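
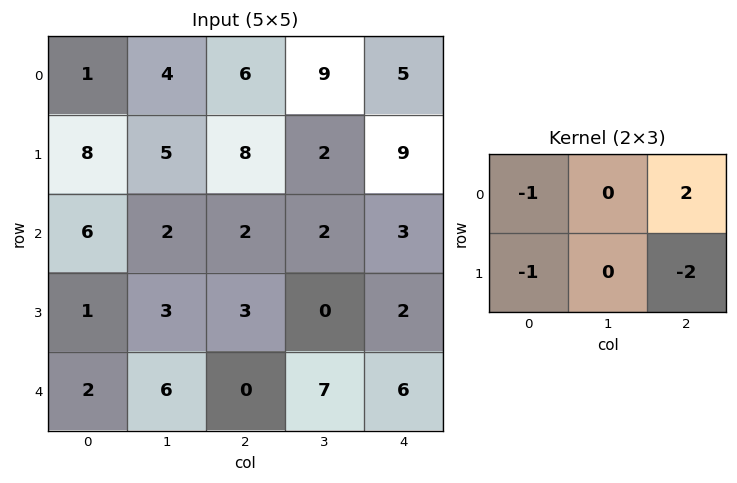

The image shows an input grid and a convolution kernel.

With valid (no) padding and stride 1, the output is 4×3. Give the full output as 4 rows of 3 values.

Output[0,0]: The receptive field on the input at this output position is [1 4 6 / 8 5 8]. Elementwise product with the kernel and sum: 1·-1 + 6·2 + 8·-1 + 8·-2.

-13 5 -22
-2 -7 2
-9 -1 -3
3 -23 -11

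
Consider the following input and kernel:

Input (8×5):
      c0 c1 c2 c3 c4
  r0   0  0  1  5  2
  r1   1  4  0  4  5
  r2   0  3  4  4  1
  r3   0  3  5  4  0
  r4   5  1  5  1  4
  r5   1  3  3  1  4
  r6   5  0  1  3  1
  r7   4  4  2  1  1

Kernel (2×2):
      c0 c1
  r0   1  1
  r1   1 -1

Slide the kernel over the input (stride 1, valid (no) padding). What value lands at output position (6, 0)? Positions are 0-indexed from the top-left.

The receptive field on the input at this output position is [5 0 / 4 4]. Elementwise product with the kernel and sum: 5·1 + 0·1 + 4·1 + 4·-1.

5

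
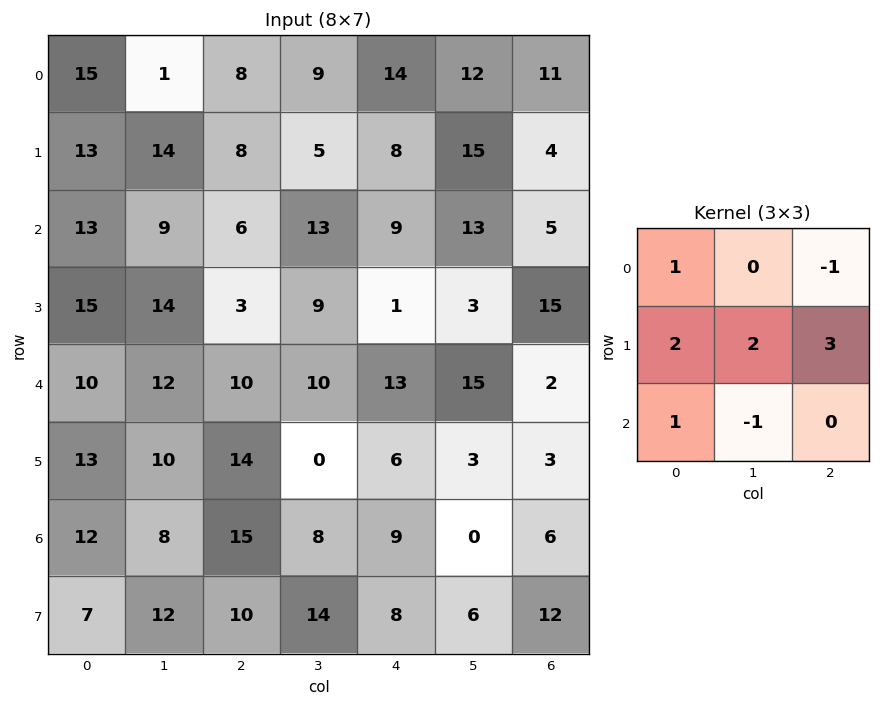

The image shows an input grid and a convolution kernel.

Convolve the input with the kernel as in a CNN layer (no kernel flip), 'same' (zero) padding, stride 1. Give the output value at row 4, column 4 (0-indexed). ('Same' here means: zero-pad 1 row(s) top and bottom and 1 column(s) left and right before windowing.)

The receptive field on the zero-padded input at this output position is [9 1 3 / 10 13 15 / 0 6 3]. Elementwise product with the kernel and sum: 9·1 + 3·-1 + 10·2 + 13·2 + 15·3 + 0·1 + 6·-1.

91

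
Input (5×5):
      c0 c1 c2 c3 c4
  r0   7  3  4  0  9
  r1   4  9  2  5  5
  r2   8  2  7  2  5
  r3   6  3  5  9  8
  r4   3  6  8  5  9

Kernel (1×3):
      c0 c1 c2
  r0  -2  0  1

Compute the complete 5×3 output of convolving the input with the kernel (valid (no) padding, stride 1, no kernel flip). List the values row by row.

Output[0,0]: The receptive field on the input at this output position is [7 3 4]. Elementwise product with the kernel and sum: 7·-2 + 4·1.
Output[0,1]: The receptive field on the input at this output position is [3 4 0]. Elementwise product with the kernel and sum: 3·-2 + 0·1.

-10 -6 1
-6 -13 1
-9 -2 -9
-7 3 -2
2 -7 -7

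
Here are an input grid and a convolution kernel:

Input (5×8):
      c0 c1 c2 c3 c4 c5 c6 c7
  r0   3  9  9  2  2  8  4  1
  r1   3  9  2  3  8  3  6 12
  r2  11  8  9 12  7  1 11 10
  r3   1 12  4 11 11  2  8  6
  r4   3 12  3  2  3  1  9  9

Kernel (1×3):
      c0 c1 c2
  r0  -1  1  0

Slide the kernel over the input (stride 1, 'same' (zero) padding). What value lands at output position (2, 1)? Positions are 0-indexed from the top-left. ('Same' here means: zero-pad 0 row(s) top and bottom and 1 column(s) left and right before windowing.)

The receptive field on the zero-padded input at this output position is [11 8 9]. Elementwise product with the kernel and sum: 11·-1 + 8·1.

-3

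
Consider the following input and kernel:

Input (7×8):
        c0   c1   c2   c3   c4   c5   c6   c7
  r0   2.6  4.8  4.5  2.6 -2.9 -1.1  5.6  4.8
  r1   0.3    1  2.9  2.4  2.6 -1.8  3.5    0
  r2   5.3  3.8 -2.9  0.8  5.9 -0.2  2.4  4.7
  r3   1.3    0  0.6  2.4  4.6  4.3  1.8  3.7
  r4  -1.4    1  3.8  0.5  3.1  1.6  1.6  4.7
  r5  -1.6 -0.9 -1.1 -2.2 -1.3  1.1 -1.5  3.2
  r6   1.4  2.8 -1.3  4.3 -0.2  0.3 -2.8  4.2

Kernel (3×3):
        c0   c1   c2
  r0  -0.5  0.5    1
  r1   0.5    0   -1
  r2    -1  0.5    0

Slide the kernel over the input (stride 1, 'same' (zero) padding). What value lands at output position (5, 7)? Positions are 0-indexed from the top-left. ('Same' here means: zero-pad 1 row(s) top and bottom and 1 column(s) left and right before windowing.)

5.7

The receptive field on the zero-padded input at this output position is [1.6 4.7 0 / -1.5 3.2 0 / -2.8 4.2 0]. Elementwise product with the kernel and sum: 1.6·-0.5 + 4.7·0.5 + 0·1 + -1.5·0.5 + 0·-1 + -2.8·-1 + 4.2·0.5.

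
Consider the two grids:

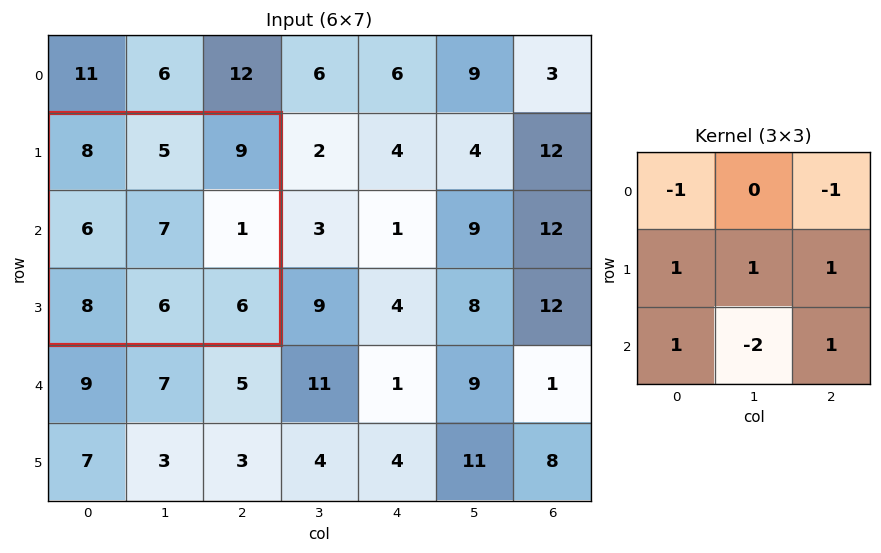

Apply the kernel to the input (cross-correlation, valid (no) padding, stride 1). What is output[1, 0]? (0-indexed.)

-1

The receptive field on the input at this output position is [8 5 9 / 6 7 1 / 8 6 6]. Elementwise product with the kernel and sum: 8·-1 + 9·-1 + 6·1 + 7·1 + 1·1 + 8·1 + 6·-2 + 6·1.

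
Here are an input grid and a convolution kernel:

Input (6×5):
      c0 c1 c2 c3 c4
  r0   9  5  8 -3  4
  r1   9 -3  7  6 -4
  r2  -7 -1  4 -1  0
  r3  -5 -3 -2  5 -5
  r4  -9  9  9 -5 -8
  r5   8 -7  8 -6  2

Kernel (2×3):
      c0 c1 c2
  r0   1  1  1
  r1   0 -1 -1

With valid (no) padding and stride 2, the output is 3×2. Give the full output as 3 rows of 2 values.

18 7
1 3
8 0

Output[0,0]: The receptive field on the input at this output position is [9 5 8 / 9 -3 7]. Elementwise product with the kernel and sum: 9·1 + 5·1 + 8·1 + -3·-1 + 7·-1.
Output[0,1]: The receptive field on the input at this output position is [8 -3 4 / 7 6 -4]. Elementwise product with the kernel and sum: 8·1 + -3·1 + 4·1 + 6·-1 + -4·-1.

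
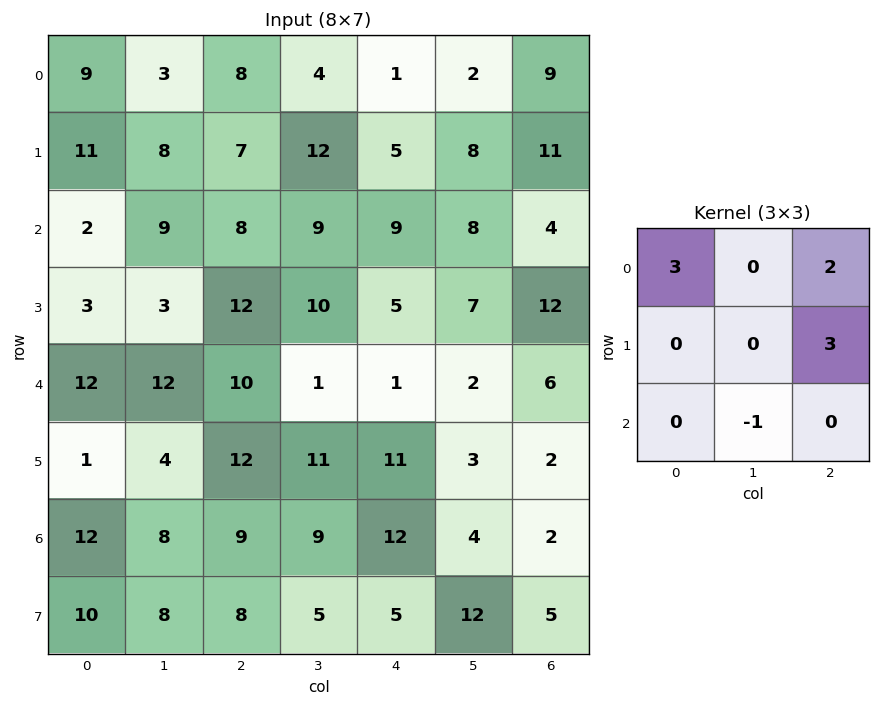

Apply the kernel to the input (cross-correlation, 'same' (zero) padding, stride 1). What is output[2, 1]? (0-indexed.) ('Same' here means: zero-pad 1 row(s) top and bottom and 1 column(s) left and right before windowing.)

The receptive field on the zero-padded input at this output position is [11 8 7 / 2 9 8 / 3 3 12]. Elementwise product with the kernel and sum: 11·3 + 7·2 + 8·3 + 3·-1.

68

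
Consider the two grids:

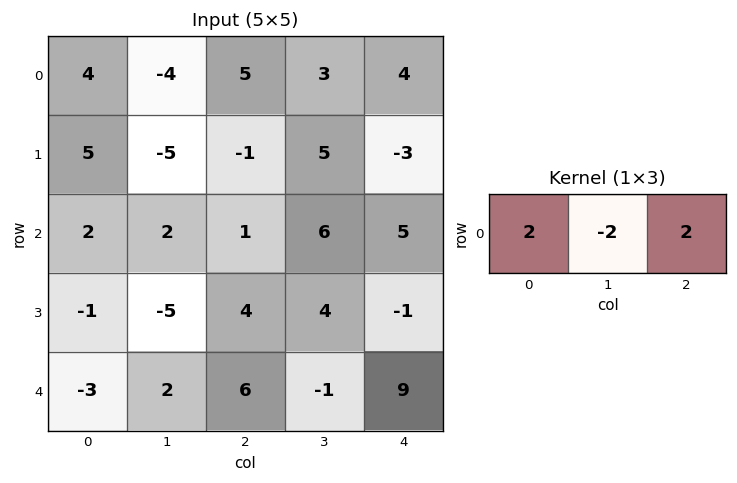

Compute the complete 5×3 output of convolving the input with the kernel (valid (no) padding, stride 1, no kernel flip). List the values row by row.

26 -12 12
18 2 -18
2 14 0
16 -10 -2
2 -10 32

Output[0,0]: The receptive field on the input at this output position is [4 -4 5]. Elementwise product with the kernel and sum: 4·2 + -4·-2 + 5·2.
Output[0,1]: The receptive field on the input at this output position is [-4 5 3]. Elementwise product with the kernel and sum: -4·2 + 5·-2 + 3·2.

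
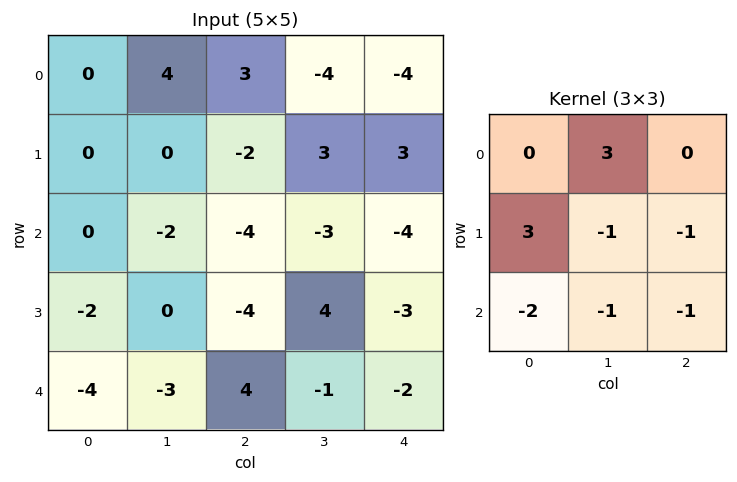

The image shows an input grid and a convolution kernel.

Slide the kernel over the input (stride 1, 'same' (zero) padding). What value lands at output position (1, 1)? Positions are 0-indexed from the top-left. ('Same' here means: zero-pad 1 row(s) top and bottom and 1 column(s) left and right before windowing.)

The receptive field on the zero-padded input at this output position is [0 4 3 / 0 0 -2 / 0 -2 -4]. Elementwise product with the kernel and sum: 4·3 + 0·3 + 0·-1 + -2·-1 + 0·-2 + -2·-1 + -4·-1.

20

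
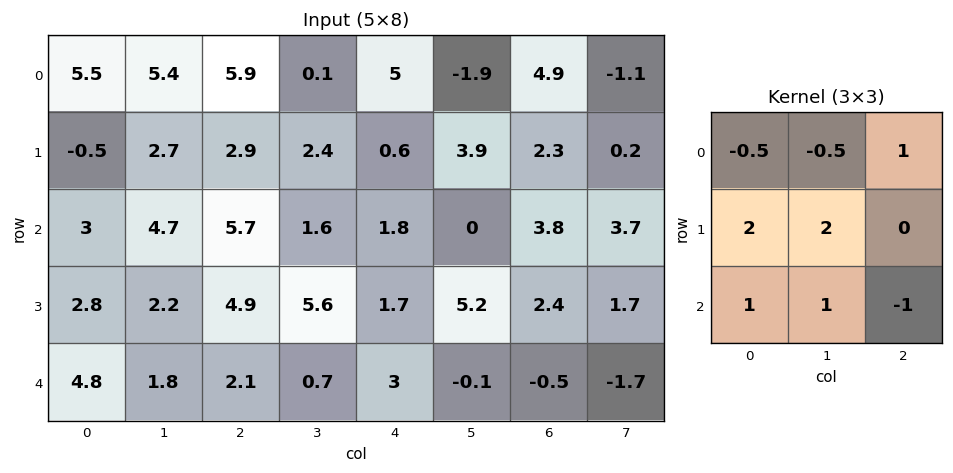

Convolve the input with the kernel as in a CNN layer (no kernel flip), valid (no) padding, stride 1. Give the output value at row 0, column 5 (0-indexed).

The receptive field on the input at this output position is [-1.9 4.9 -1.1 / 3.9 2.3 0.2 / 0 3.8 3.7]. Elementwise product with the kernel and sum: -1.9·-0.5 + 4.9·-0.5 + -1.1·1 + 3.9·2 + 2.3·2 + 0·1 + 3.8·1 + 3.7·-1.

9.9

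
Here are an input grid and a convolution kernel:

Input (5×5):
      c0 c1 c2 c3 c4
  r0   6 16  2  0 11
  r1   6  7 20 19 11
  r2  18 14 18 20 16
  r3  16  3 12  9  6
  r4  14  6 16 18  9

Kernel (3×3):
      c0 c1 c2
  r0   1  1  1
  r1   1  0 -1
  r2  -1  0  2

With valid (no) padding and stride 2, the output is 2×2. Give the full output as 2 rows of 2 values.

Output[0,0]: The receptive field on the input at this output position is [6 16 2 / 6 7 20 / 18 14 18]. Elementwise product with the kernel and sum: 6·1 + 16·1 + 2·1 + 6·1 + 20·-1 + 18·-1 + 18·2.

28 36
72 62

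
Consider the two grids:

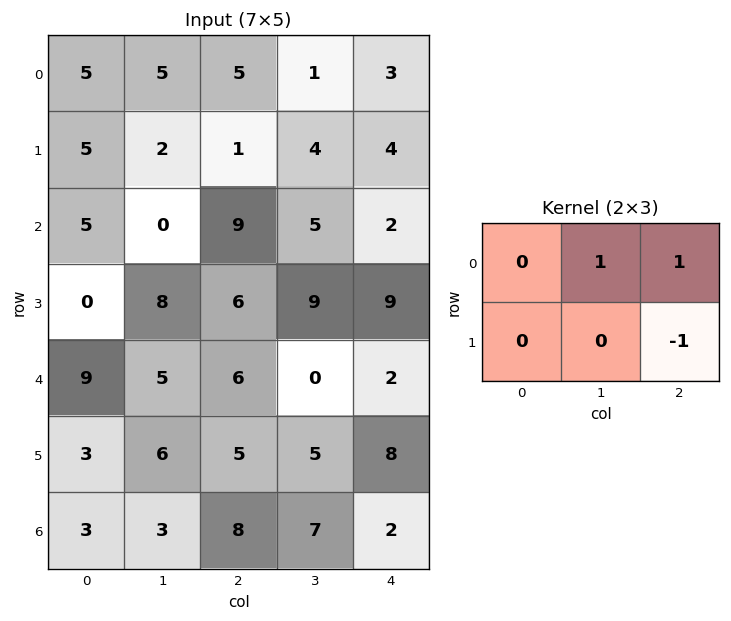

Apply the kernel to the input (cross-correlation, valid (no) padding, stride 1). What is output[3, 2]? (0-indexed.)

16

The receptive field on the input at this output position is [6 9 9 / 6 0 2]. Elementwise product with the kernel and sum: 9·1 + 9·1 + 2·-1.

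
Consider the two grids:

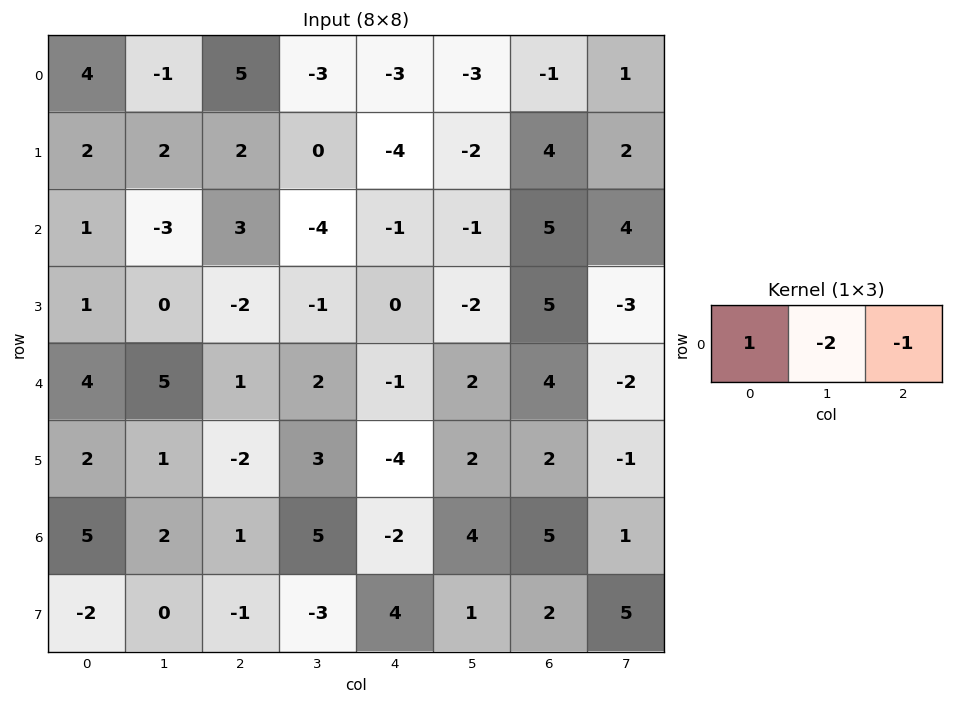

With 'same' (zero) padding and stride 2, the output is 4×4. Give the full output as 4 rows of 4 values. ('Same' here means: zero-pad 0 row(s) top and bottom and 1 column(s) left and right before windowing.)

-7 -8 6 -2
1 -5 -1 -15
-13 1 2 -4
-12 -5 5 -7

Output[0,0]: The receptive field on the zero-padded input at this output position is [0 4 -1]. Elementwise product with the kernel and sum: 0·1 + 4·-2 + -1·-1.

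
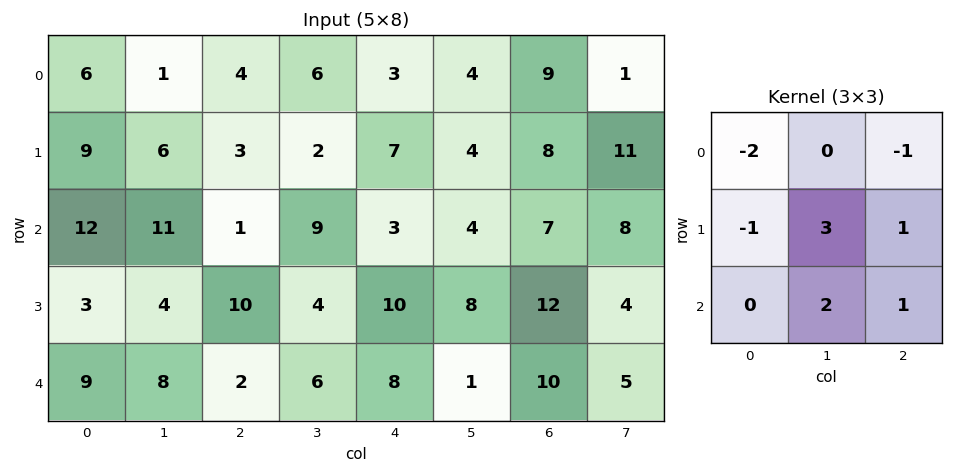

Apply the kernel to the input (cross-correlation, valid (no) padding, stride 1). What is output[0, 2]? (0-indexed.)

20

The receptive field on the input at this output position is [4 6 3 / 3 2 7 / 1 9 3]. Elementwise product with the kernel and sum: 4·-2 + 3·-1 + 3·-1 + 2·3 + 7·1 + 9·2 + 3·1.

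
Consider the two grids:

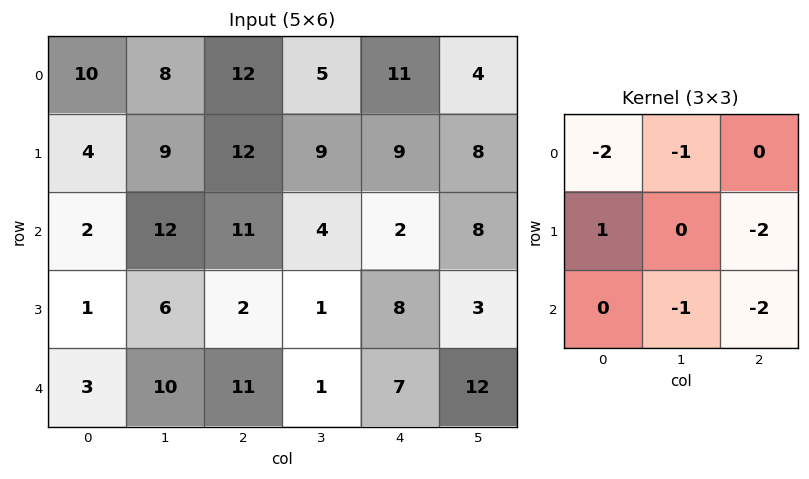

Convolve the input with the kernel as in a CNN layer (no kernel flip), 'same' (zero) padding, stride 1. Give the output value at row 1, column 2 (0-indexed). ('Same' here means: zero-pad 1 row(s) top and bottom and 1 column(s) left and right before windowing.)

-56

The receptive field on the zero-padded input at this output position is [8 12 5 / 9 12 9 / 12 11 4]. Elementwise product with the kernel and sum: 8·-2 + 12·-1 + 9·1 + 9·-2 + 11·-1 + 4·-2.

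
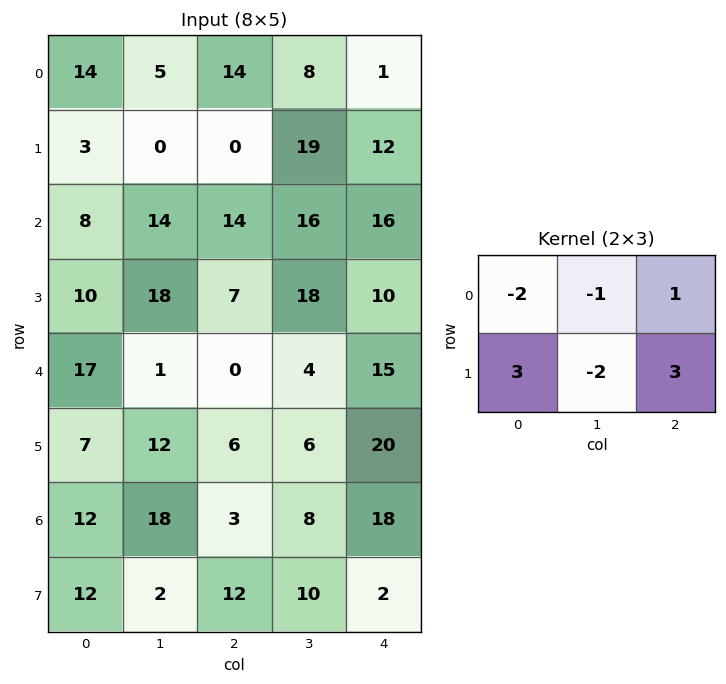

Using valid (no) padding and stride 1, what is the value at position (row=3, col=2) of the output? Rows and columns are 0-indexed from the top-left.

15

The receptive field on the input at this output position is [7 18 10 / 0 4 15]. Elementwise product with the kernel and sum: 7·-2 + 18·-1 + 10·1 + 0·3 + 4·-2 + 15·3.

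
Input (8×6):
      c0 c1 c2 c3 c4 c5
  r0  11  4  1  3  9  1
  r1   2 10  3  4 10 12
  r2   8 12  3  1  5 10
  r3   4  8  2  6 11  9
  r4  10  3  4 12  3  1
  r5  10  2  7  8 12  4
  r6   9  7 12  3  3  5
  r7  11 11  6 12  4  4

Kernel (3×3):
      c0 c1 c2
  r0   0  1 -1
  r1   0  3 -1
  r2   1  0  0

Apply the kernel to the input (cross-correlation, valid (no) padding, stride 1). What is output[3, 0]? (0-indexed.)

The receptive field on the input at this output position is [4 8 2 / 10 3 4 / 10 2 7]. Elementwise product with the kernel and sum: 8·1 + 2·-1 + 3·3 + 4·-1 + 10·1.

21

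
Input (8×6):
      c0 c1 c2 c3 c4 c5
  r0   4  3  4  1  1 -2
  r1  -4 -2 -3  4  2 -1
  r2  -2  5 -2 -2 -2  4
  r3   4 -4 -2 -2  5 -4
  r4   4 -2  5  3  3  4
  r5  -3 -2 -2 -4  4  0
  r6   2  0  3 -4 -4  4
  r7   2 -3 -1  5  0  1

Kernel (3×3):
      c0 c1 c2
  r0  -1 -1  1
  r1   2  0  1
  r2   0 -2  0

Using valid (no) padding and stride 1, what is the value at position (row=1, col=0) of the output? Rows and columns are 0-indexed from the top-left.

The receptive field on the input at this output position is [-4 -2 -3 / -2 5 -2 / 4 -4 -2]. Elementwise product with the kernel and sum: -4·-1 + -2·-1 + -3·1 + -2·2 + -2·1 + -4·-2.

5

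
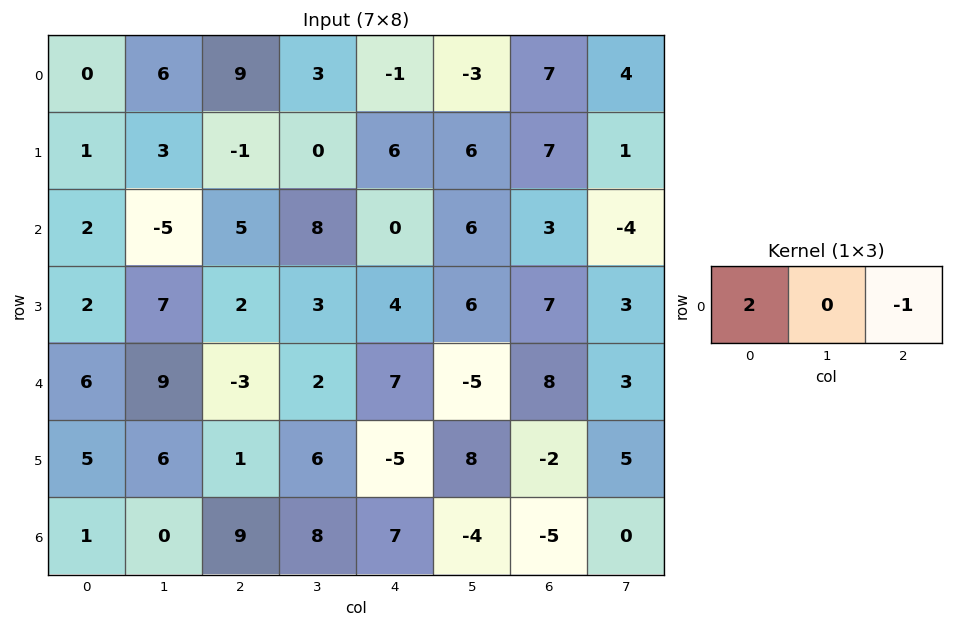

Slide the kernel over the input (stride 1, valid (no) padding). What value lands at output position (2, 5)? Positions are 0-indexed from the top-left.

16

The receptive field on the input at this output position is [6 3 -4]. Elementwise product with the kernel and sum: 6·2 + -4·-1.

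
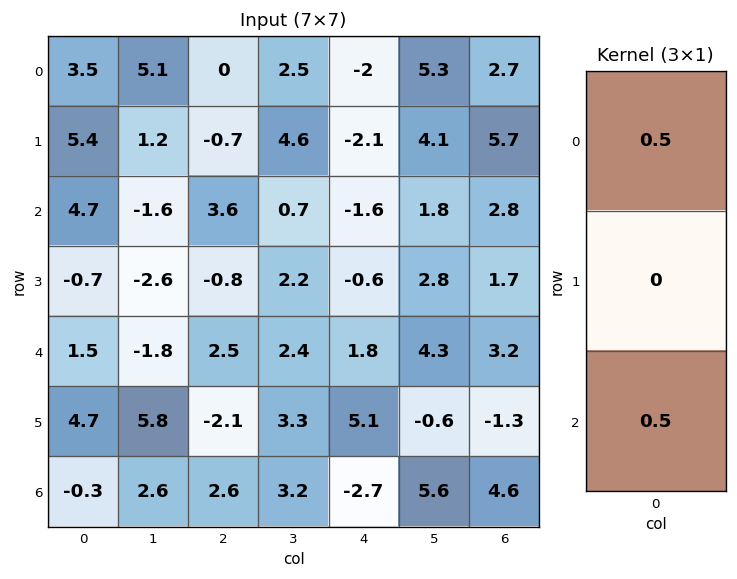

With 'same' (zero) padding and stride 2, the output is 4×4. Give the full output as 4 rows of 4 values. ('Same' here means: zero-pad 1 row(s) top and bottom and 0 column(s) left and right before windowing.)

Output[0,0]: The receptive field on the zero-padded input at this output position is [0 / 3.5 / 5.4]. Elementwise product with the kernel and sum: 0·0.5 + 5.4·0.5.
Output[0,1]: The receptive field on the zero-padded input at this output position is [0 / 0 / -0.7]. Elementwise product with the kernel and sum: 0·0.5 + -0.7·0.5.

2.7 -0.35 -1.05 2.85
2.35 -0.75 -1.35 3.7
2 -1.45 2.25 0.2
2.35 -1.05 2.55 -0.65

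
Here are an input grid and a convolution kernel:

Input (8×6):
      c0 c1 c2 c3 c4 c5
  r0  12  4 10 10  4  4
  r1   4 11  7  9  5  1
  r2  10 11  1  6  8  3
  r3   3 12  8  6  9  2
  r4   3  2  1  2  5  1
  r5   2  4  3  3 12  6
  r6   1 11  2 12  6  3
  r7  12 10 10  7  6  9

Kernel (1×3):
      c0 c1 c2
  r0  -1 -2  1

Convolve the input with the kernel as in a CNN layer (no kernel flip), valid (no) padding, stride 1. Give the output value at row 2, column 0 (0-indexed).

-31

The receptive field on the input at this output position is [10 11 1]. Elementwise product with the kernel and sum: 10·-1 + 11·-2 + 1·1.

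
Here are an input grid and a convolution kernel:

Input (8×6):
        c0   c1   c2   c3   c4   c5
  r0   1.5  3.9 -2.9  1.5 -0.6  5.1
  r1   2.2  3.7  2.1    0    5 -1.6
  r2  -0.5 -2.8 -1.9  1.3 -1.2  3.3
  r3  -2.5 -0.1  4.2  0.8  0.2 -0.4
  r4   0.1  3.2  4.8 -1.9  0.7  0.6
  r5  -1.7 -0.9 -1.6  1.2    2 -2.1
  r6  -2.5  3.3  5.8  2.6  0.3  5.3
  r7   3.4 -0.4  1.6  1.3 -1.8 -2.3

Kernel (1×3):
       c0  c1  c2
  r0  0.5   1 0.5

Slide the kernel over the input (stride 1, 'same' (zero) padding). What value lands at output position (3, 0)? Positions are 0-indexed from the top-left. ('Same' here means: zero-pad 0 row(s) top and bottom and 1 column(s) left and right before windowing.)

-2.55

The receptive field on the zero-padded input at this output position is [0 -2.5 -0.1]. Elementwise product with the kernel and sum: 0·0.5 + -2.5·1 + -0.1·0.5.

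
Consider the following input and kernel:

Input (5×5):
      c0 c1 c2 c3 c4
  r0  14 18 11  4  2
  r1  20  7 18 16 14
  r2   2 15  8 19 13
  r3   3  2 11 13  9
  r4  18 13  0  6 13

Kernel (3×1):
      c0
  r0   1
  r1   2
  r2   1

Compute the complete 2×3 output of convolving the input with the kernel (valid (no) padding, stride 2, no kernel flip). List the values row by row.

56 55 43
26 30 44

Output[0,0]: The receptive field on the input at this output position is [14 / 20 / 2]. Elementwise product with the kernel and sum: 14·1 + 20·2 + 2·1.
Output[0,1]: The receptive field on the input at this output position is [11 / 18 / 8]. Elementwise product with the kernel and sum: 11·1 + 18·2 + 8·1.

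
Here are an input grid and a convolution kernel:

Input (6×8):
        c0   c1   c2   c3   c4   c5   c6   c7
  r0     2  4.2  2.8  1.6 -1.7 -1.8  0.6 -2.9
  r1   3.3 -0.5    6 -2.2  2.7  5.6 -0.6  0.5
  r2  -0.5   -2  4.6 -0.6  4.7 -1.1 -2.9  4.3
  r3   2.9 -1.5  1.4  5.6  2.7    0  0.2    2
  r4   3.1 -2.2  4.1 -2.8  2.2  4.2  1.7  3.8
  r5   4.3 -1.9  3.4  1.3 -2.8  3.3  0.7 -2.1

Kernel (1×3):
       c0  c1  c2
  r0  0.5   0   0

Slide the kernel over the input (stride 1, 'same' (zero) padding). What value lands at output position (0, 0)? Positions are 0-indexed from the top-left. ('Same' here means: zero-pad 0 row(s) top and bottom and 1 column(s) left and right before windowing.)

0

The receptive field on the zero-padded input at this output position is [0 2 4.2]. Elementwise product with the kernel and sum: 0·0.5.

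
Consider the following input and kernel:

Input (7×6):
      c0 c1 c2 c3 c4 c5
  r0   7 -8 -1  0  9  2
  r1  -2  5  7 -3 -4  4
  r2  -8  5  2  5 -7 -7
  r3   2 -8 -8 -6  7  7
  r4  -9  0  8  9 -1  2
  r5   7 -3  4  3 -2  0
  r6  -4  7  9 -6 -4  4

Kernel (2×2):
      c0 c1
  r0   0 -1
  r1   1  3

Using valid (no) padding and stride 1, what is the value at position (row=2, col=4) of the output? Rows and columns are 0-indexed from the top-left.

The receptive field on the input at this output position is [-7 -7 / 7 7]. Elementwise product with the kernel and sum: -7·-1 + 7·1 + 7·3.

35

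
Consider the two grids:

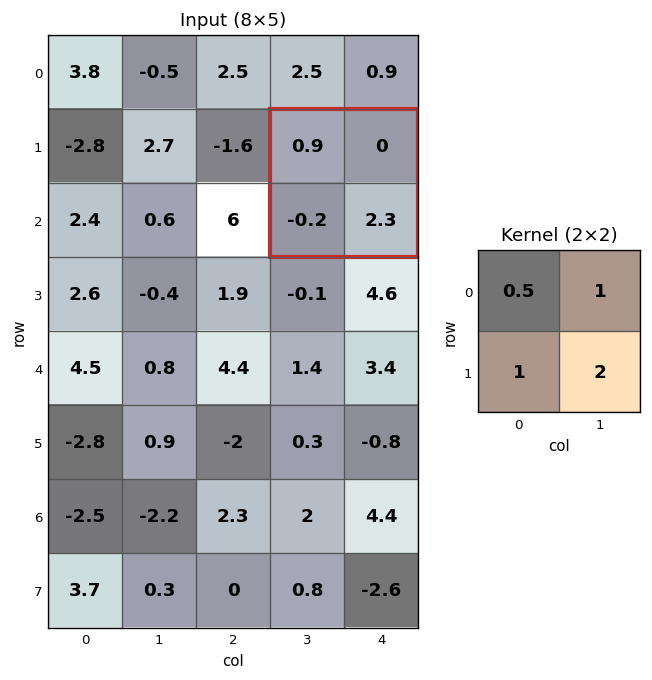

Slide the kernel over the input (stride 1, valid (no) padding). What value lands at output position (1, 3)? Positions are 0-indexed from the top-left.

4.85

The receptive field on the input at this output position is [0.9 0 / -0.2 2.3]. Elementwise product with the kernel and sum: 0.9·0.5 + 0·1 + -0.2·1 + 2.3·2.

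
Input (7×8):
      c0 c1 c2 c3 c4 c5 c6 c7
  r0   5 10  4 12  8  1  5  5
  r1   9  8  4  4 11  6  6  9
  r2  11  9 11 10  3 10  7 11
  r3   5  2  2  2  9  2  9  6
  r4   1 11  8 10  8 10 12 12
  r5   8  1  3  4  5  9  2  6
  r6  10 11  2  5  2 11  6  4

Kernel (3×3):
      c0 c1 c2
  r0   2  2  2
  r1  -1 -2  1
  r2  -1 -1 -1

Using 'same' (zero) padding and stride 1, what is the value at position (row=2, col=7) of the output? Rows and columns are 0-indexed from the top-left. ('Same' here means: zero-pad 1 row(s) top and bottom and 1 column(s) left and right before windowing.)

The receptive field on the zero-padded input at this output position is [6 9 0 / 7 11 0 / 9 6 0]. Elementwise product with the kernel and sum: 6·2 + 9·2 + 0·2 + 7·-1 + 11·-2 + 0·1 + 9·-1 + 6·-1 + 0·-1.

-14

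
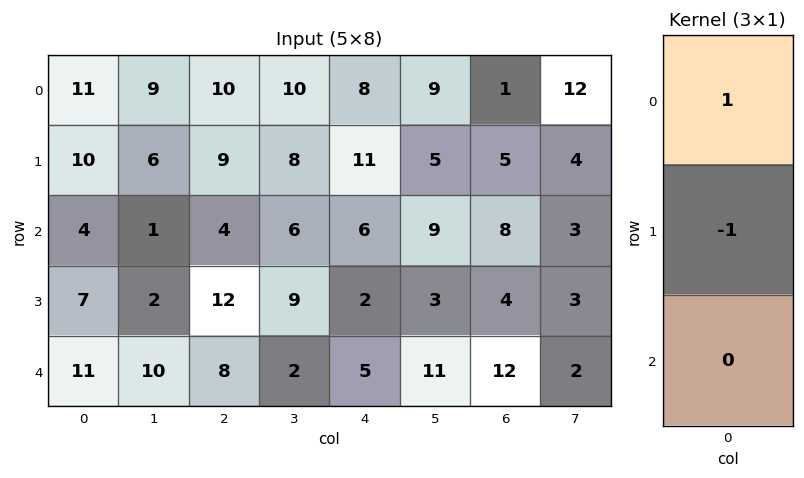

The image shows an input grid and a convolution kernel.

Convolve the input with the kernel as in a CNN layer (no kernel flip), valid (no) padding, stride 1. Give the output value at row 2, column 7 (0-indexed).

0

The receptive field on the input at this output position is [3 / 3 / 2]. Elementwise product with the kernel and sum: 3·1 + 3·-1.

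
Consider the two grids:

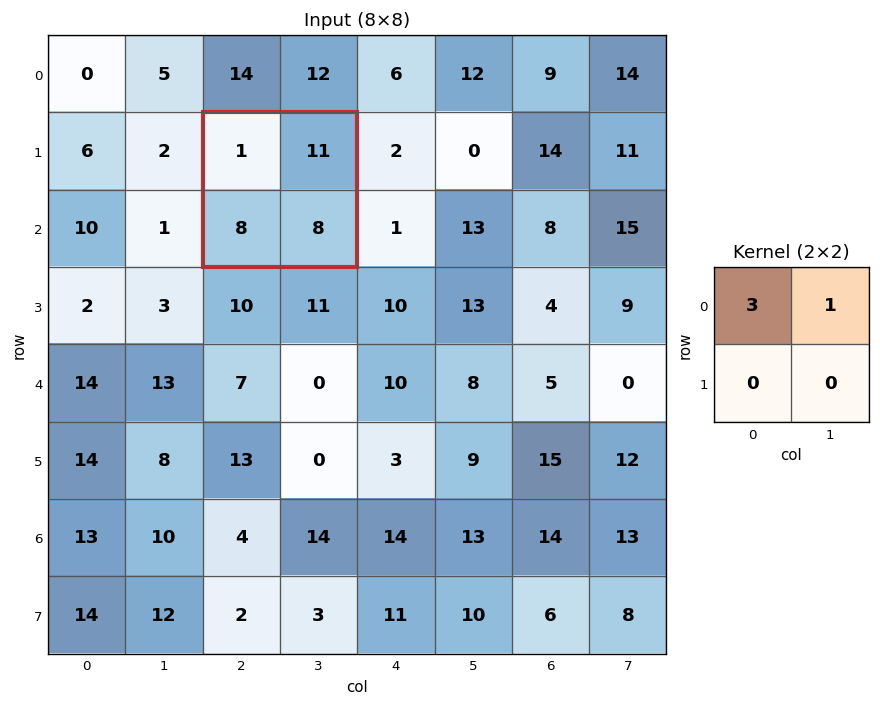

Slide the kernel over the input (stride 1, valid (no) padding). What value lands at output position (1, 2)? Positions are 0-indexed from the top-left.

14

The receptive field on the input at this output position is [1 11 / 8 8]. Elementwise product with the kernel and sum: 1·3 + 11·1.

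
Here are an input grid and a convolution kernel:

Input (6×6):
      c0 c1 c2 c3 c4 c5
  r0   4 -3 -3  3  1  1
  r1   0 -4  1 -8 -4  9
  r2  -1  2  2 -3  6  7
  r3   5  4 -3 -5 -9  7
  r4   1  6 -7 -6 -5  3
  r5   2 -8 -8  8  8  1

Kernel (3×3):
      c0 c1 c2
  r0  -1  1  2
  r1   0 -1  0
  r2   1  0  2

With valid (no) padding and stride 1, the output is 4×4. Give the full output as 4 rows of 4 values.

Output[0,0]: The receptive field on the input at this output position is [4 -3 -3 / 0 -4 1 / -1 2 2]. Elementwise product with the kernel and sum: 4·-1 + -3·1 + -3·2 + -4·-1 + -1·1 + 2·2.
Output[0,1]: The receptive field on the input at this output position is [-3 -3 3 / -4 1 -8 / 2 2 -3]. Elementwise product with the kernel and sum: -3·-1 + -3·1 + 3·2 + 1·-1 + 2·1 + -3·2.

-6 1 30 15
-5 -19 -35 25
-10 -9 -5 32
-27 -2 -6 25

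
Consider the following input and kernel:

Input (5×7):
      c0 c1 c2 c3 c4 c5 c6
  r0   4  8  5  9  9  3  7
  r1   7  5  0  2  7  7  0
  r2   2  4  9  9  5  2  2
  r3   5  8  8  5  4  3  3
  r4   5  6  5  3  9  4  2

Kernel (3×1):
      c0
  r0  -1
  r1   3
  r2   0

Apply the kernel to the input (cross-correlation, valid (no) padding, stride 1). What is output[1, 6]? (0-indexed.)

The receptive field on the input at this output position is [0 / 2 / 3]. Elementwise product with the kernel and sum: 0·-1 + 2·3.

6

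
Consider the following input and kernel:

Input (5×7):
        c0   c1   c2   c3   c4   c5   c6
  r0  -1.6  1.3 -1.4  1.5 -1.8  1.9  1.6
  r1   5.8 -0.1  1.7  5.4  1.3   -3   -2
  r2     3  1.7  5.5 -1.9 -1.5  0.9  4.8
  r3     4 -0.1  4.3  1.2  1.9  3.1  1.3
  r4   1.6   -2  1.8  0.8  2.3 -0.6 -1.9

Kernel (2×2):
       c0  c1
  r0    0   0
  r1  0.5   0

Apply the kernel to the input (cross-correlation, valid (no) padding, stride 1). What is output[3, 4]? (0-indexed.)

The receptive field on the input at this output position is [1.9 3.1 / 2.3 -0.6]. Elementwise product with the kernel and sum: 2.3·0.5.

1.15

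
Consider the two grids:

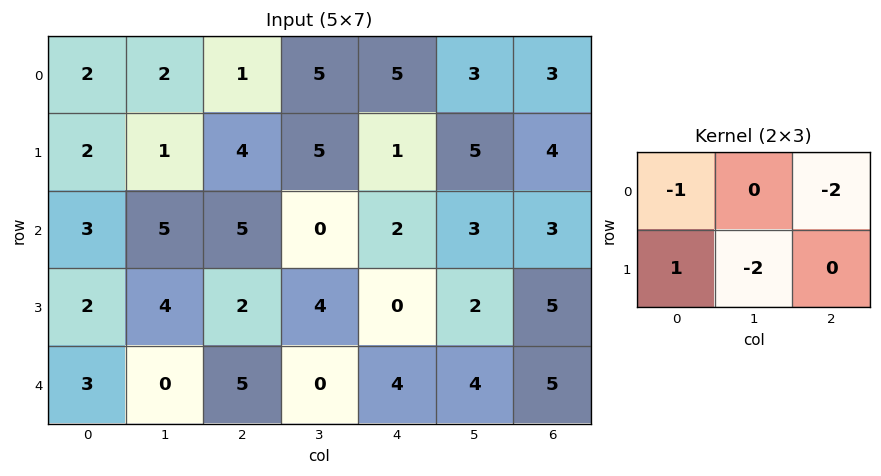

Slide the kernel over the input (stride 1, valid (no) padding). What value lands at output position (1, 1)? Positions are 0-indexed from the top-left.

The receptive field on the input at this output position is [1 4 5 / 5 5 0]. Elementwise product with the kernel and sum: 1·-1 + 5·-2 + 5·1 + 5·-2.

-16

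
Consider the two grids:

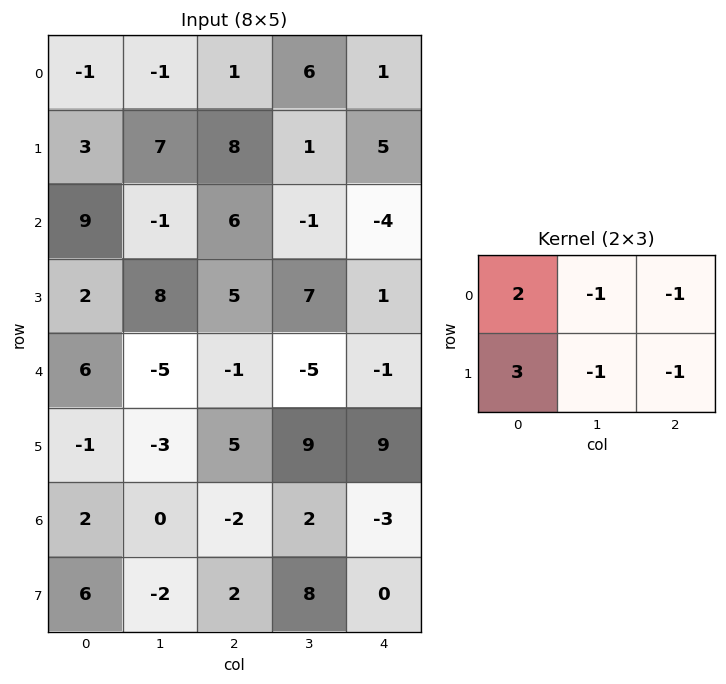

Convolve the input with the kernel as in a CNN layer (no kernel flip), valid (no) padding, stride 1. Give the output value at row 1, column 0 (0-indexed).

13

The receptive field on the input at this output position is [3 7 8 / 9 -1 6]. Elementwise product with the kernel and sum: 3·2 + 7·-1 + 8·-1 + 9·3 + -1·-1 + 6·-1.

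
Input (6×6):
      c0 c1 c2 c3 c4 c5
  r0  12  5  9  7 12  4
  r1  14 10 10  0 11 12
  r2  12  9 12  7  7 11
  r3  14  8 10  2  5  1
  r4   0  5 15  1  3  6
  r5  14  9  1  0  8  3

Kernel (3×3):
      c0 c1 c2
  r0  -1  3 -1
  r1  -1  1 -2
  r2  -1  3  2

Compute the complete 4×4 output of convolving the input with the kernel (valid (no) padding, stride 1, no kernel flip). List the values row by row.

Output[0,0]: The receptive field on the input at this output position is [12 5 9 / 14 10 10 / 12 9 12]. Elementwise product with the kernel and sum: 12·-1 + 5·3 + 9·-1 + 14·-1 + 10·1 + 10·-2 + 12·-1 + 9·3 + 12·2.

9 56 -9 48
9 35 -34 14
22 60 -22 24
-10 22 -14 32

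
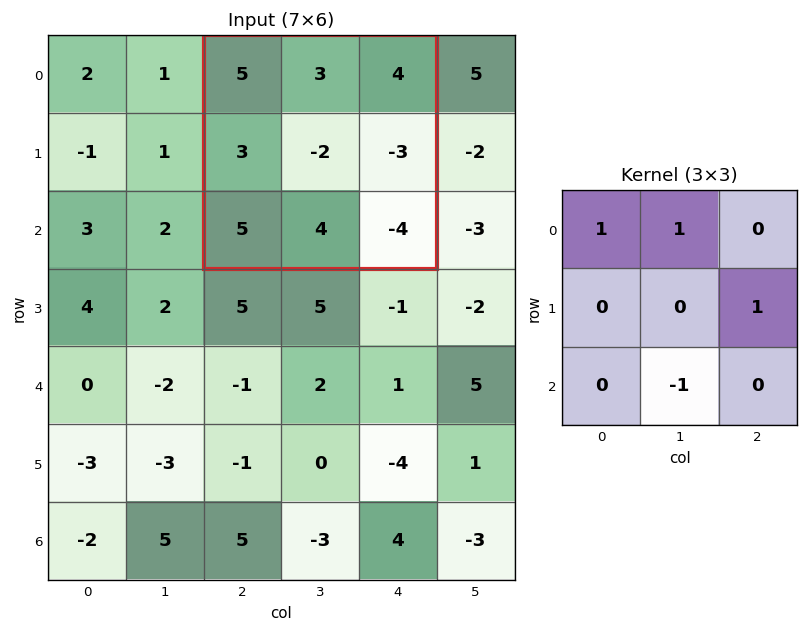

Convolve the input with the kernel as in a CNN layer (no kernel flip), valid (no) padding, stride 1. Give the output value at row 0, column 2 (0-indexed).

The receptive field on the input at this output position is [5 3 4 / 3 -2 -3 / 5 4 -4]. Elementwise product with the kernel and sum: 5·1 + 3·1 + -3·1 + 4·-1.

1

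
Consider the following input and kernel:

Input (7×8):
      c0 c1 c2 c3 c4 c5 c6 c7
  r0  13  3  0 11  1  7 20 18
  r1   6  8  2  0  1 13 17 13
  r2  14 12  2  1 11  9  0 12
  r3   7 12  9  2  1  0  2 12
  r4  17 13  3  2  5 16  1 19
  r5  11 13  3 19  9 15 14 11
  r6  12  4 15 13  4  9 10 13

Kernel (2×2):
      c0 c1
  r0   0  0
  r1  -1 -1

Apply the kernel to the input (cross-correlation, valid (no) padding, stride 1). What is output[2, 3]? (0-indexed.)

The receptive field on the input at this output position is [1 11 / 2 1]. Elementwise product with the kernel and sum: 2·-1 + 1·-1.

-3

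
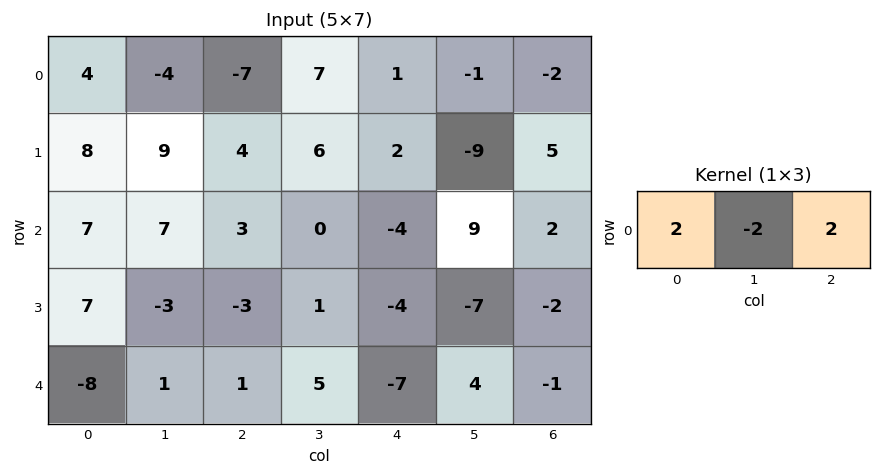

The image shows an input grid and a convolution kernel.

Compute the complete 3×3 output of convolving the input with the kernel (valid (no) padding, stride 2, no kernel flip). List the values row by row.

2 -26 0
6 -2 -22
-16 -22 -24

Output[0,0]: The receptive field on the input at this output position is [4 -4 -7]. Elementwise product with the kernel and sum: 4·2 + -4·-2 + -7·2.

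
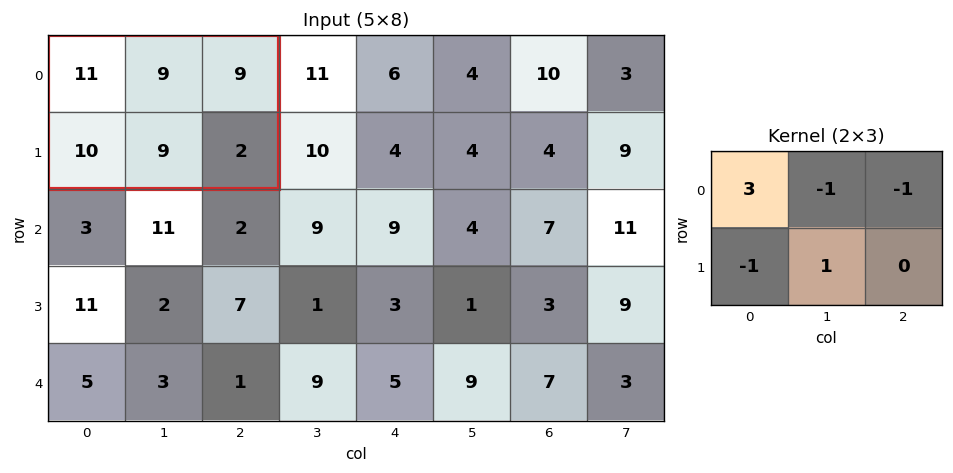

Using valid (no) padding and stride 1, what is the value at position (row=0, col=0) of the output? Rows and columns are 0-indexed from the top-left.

14

The receptive field on the input at this output position is [11 9 9 / 10 9 2]. Elementwise product with the kernel and sum: 11·3 + 9·-1 + 9·-1 + 10·-1 + 9·1.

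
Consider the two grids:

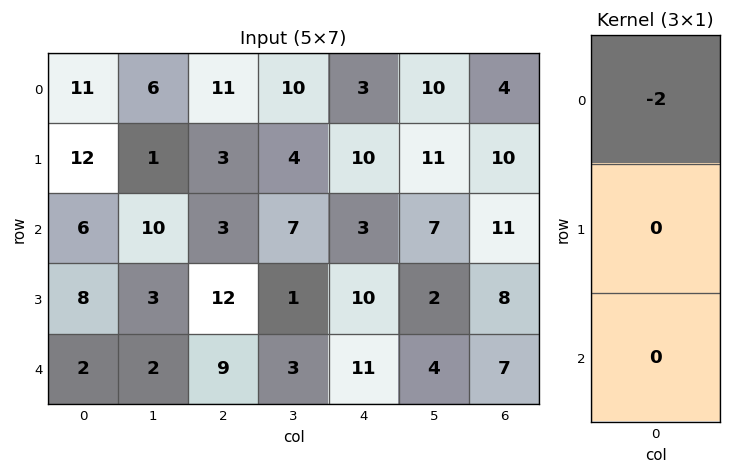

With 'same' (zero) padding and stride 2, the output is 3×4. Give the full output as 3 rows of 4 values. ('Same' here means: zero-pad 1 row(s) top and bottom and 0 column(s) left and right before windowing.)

0 0 0 0
-24 -6 -20 -20
-16 -24 -20 -16

Output[0,0]: The receptive field on the zero-padded input at this output position is [0 / 11 / 12]. Elementwise product with the kernel and sum: 0·-2.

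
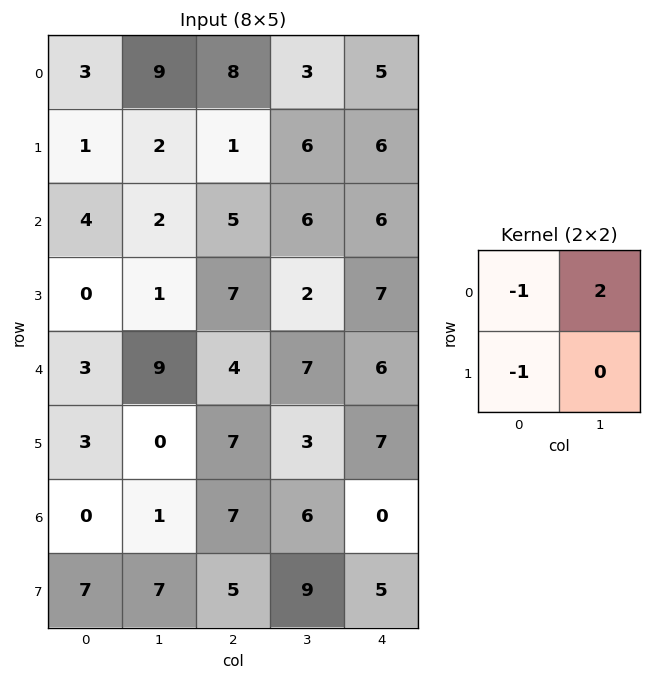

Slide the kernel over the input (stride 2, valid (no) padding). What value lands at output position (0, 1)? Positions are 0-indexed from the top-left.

The receptive field on the input at this output position is [8 3 / 1 6]. Elementwise product with the kernel and sum: 8·-1 + 3·2 + 1·-1.

-3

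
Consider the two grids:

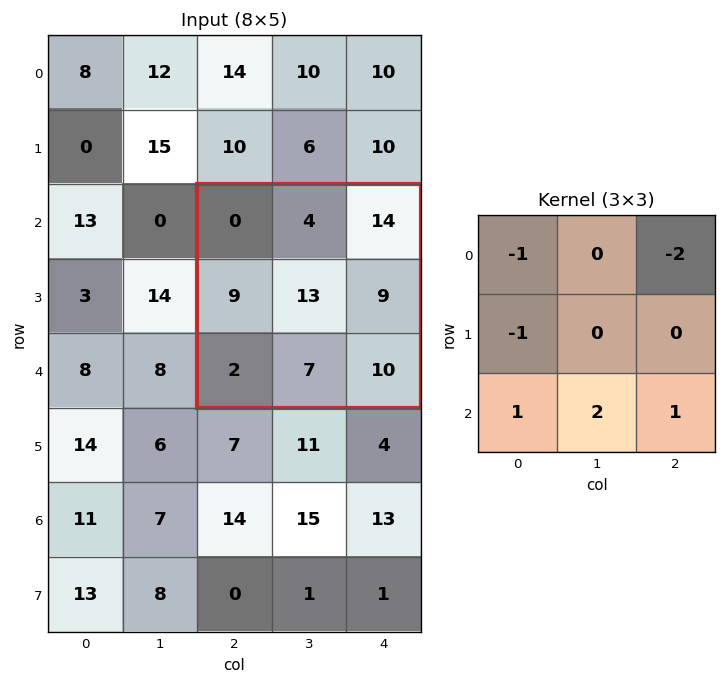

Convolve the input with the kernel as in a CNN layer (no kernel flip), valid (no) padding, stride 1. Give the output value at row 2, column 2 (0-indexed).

The receptive field on the input at this output position is [0 4 14 / 9 13 9 / 2 7 10]. Elementwise product with the kernel and sum: 0·-1 + 14·-2 + 9·-1 + 2·1 + 7·2 + 10·1.

-11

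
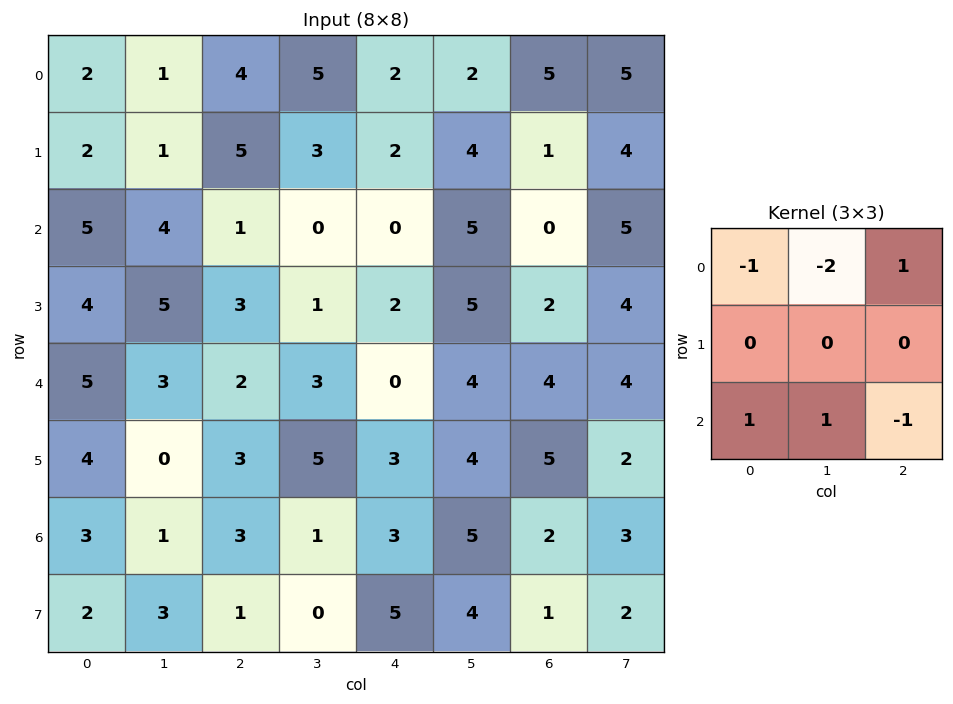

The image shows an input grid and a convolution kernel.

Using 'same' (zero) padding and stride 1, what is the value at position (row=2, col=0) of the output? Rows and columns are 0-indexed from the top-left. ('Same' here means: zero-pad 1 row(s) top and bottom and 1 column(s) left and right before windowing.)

-4

The receptive field on the zero-padded input at this output position is [0 2 1 / 0 5 4 / 0 4 5]. Elementwise product with the kernel and sum: 0·-1 + 2·-2 + 1·1 + 0·1 + 4·1 + 5·-1.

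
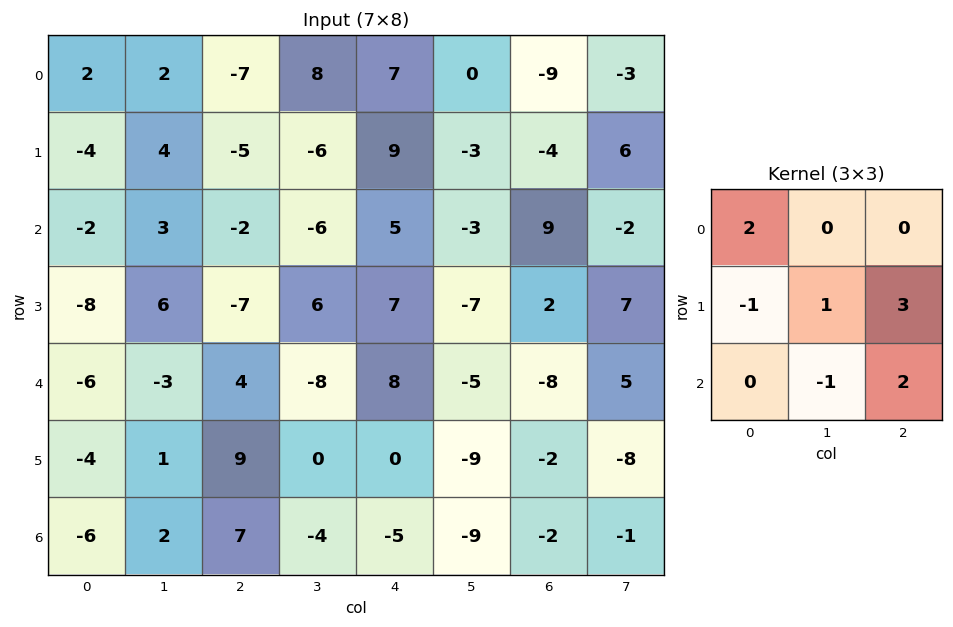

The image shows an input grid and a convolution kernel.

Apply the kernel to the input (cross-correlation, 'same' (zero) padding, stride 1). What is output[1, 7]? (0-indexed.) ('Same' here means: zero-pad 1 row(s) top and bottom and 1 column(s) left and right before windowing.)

The receptive field on the zero-padded input at this output position is [-9 -3 0 / -4 6 0 / 9 -2 0]. Elementwise product with the kernel and sum: -9·2 + -4·-1 + 6·1 + 0·3 + -2·-1 + 0·2.

-6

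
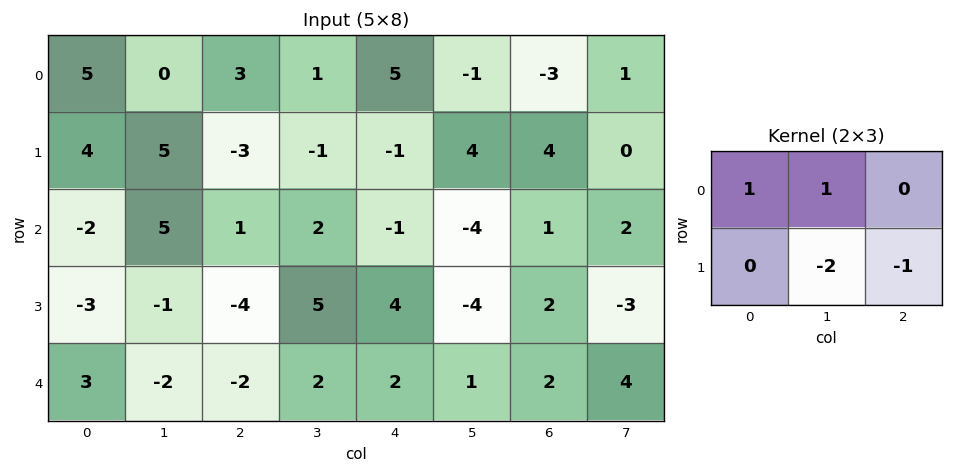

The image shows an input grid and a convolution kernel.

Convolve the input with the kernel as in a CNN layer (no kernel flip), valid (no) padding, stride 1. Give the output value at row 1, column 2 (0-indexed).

-7

The receptive field on the input at this output position is [-3 -1 -1 / 1 2 -1]. Elementwise product with the kernel and sum: -3·1 + -1·1 + 2·-2 + -1·-1.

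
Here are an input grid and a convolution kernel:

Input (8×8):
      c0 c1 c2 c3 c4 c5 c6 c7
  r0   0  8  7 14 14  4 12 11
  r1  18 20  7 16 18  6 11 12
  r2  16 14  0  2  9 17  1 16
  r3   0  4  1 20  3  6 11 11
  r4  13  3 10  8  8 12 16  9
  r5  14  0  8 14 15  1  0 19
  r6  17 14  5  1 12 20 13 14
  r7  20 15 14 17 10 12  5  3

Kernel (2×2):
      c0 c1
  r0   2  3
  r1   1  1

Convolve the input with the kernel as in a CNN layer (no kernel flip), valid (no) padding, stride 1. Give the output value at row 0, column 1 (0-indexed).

The receptive field on the input at this output position is [8 7 / 20 7]. Elementwise product with the kernel and sum: 8·2 + 7·3 + 20·1 + 7·1.

64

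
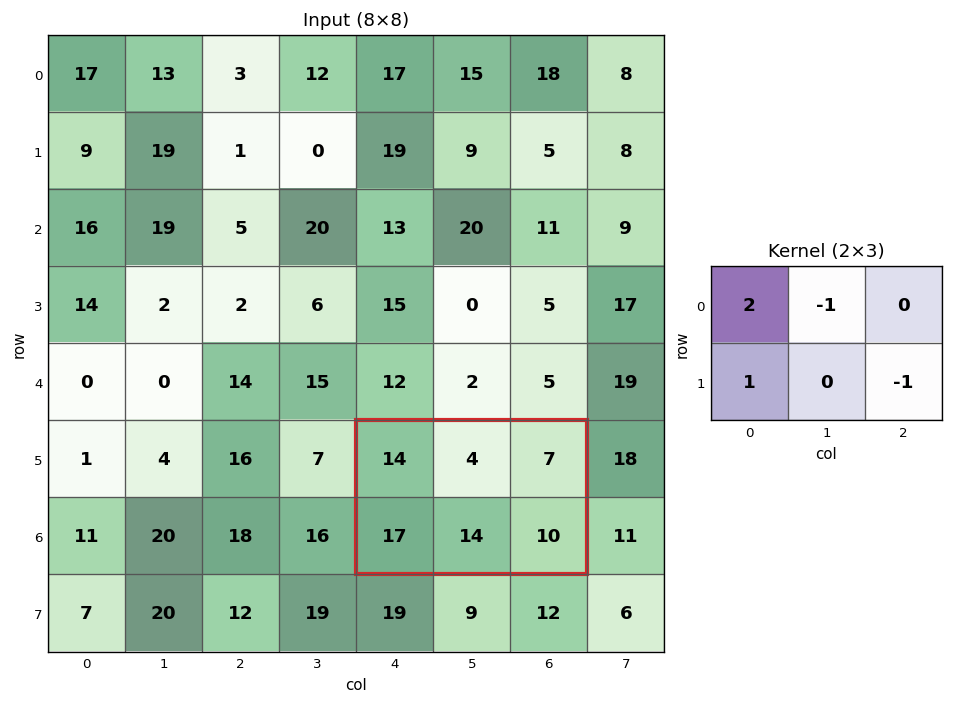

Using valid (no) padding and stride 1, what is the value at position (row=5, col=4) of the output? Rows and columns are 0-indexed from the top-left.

31

The receptive field on the input at this output position is [14 4 7 / 17 14 10]. Elementwise product with the kernel and sum: 14·2 + 4·-1 + 17·1 + 10·-1.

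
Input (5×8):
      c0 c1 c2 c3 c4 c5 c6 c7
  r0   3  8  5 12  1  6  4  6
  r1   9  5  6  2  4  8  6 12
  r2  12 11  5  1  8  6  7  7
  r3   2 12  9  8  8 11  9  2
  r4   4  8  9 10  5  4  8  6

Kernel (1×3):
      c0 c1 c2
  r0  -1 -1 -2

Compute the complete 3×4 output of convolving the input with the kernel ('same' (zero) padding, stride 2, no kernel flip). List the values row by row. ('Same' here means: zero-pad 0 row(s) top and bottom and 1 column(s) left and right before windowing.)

Output[0,0]: The receptive field on the zero-padded input at this output position is [0 3 8]. Elementwise product with the kernel and sum: 0·-1 + 3·-1 + 8·-2.
Output[0,1]: The receptive field on the zero-padded input at this output position is [8 5 12]. Elementwise product with the kernel and sum: 8·-1 + 5·-1 + 12·-2.

-19 -37 -25 -22
-34 -18 -21 -27
-20 -37 -23 -24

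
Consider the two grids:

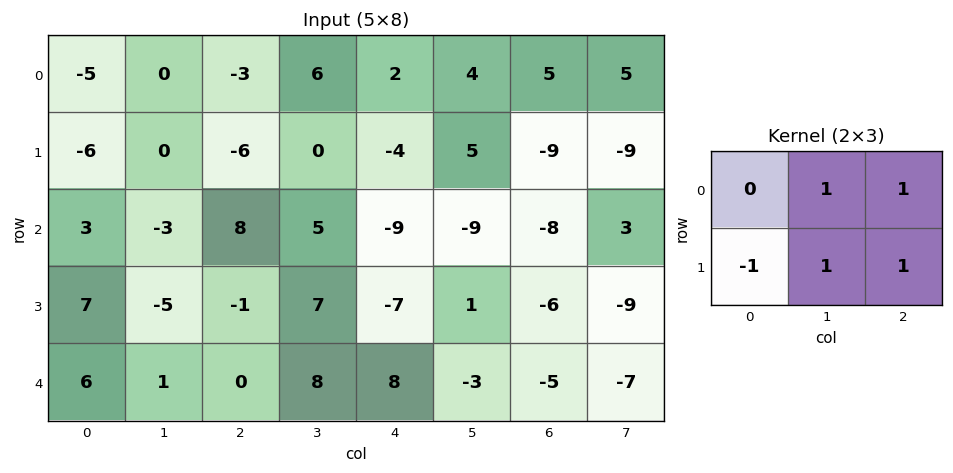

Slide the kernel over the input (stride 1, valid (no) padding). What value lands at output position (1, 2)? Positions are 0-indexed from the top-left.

-16

The receptive field on the input at this output position is [-6 0 -4 / 8 5 -9]. Elementwise product with the kernel and sum: 0·1 + -4·1 + 8·-1 + 5·1 + -9·1.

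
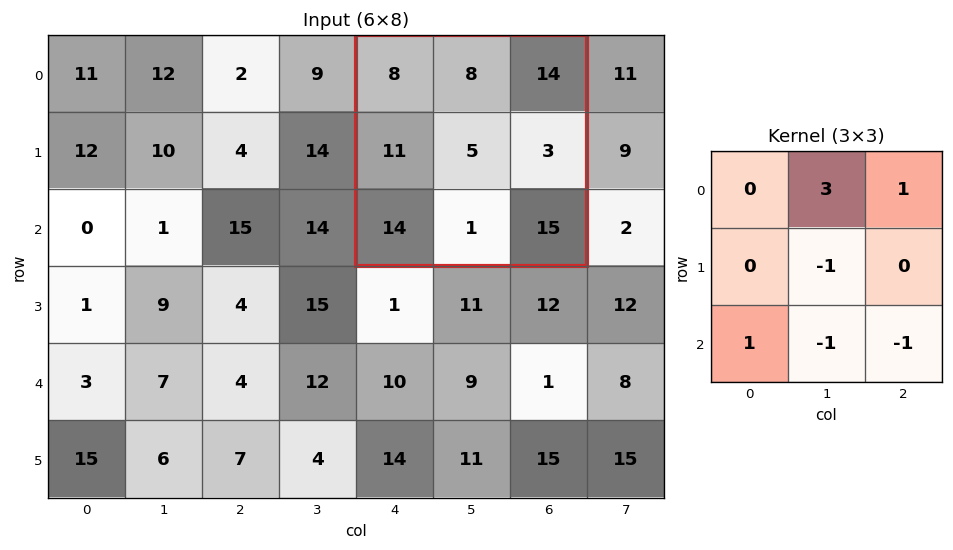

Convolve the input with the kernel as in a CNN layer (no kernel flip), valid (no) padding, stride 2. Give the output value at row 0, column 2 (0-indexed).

The receptive field on the input at this output position is [8 8 14 / 11 5 3 / 14 1 15]. Elementwise product with the kernel and sum: 8·3 + 14·1 + 5·-1 + 14·1 + 1·-1 + 15·-1.

31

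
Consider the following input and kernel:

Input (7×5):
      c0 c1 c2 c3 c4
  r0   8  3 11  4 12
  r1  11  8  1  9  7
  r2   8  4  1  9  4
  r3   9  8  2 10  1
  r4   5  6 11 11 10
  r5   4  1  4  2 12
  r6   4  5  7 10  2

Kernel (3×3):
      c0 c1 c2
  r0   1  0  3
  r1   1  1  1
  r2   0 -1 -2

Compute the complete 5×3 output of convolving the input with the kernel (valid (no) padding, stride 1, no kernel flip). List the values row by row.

Output[0,0]: The receptive field on the input at this output position is [8 3 11 / 11 8 1 / 8 4 1]. Elementwise product with the kernel and sum: 8·1 + 11·3 + 11·1 + 8·1 + 1·1 + 4·-1 + 1·-2.
Output[0,1]: The receptive field on the input at this output position is [3 11 4 / 8 1 9 / 4 1 9]. Elementwise product with the kernel and sum: 3·1 + 4·3 + 8·1 + 1·1 + 9·1 + 1·-1 + 9·-2.

55 14 47
15 27 24
2 18 -5
28 58 11
28 19 45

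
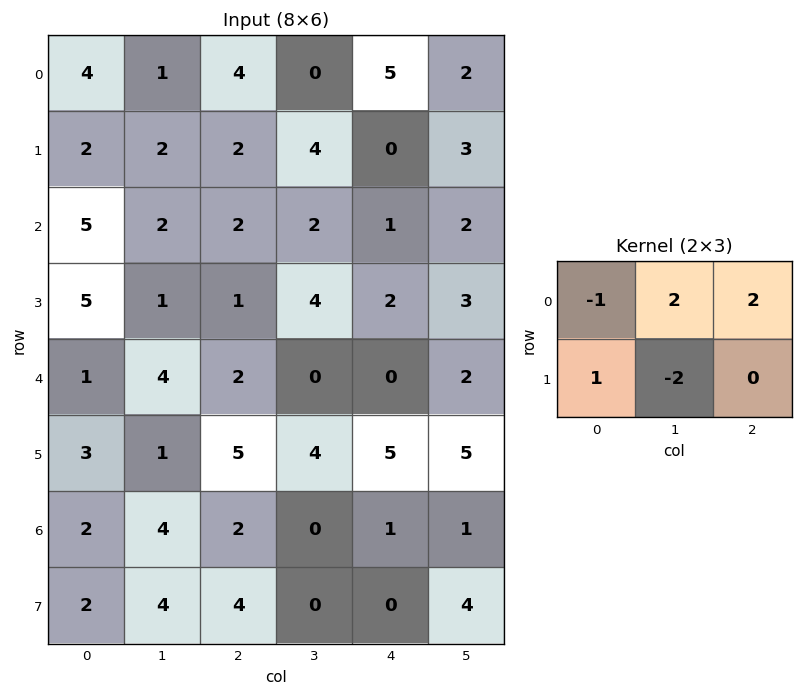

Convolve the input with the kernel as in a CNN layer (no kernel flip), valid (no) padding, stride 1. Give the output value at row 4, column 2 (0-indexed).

-5

The receptive field on the input at this output position is [2 0 0 / 5 4 5]. Elementwise product with the kernel and sum: 2·-1 + 0·2 + 0·2 + 5·1 + 4·-2.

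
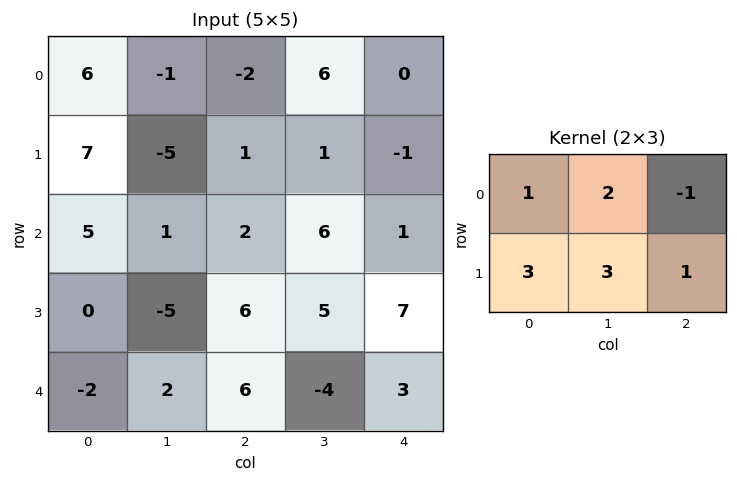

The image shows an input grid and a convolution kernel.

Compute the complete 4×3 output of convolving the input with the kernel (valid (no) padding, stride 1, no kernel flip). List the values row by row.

Output[0,0]: The receptive field on the input at this output position is [6 -1 -2 / 7 -5 1]. Elementwise product with the kernel and sum: 6·1 + -1·2 + -2·-1 + 7·3 + -5·3 + 1·1.
Output[0,1]: The receptive field on the input at this output position is [-1 -2 6 / -5 1 1]. Elementwise product with the kernel and sum: -1·1 + -2·2 + 6·-1 + -5·3 + 1·3 + 1·1.

13 -22 15
16 11 29
-4 7 53
-10 22 18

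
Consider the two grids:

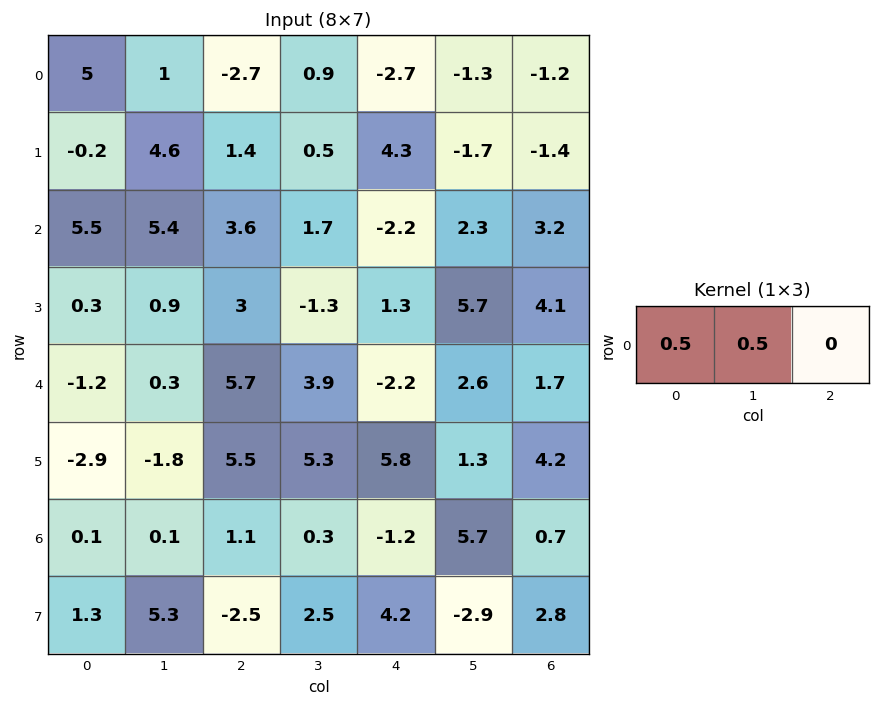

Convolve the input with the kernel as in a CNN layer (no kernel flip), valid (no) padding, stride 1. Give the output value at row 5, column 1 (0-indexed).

1.85

The receptive field on the input at this output position is [-1.8 5.5 5.3]. Elementwise product with the kernel and sum: -1.8·0.5 + 5.5·0.5.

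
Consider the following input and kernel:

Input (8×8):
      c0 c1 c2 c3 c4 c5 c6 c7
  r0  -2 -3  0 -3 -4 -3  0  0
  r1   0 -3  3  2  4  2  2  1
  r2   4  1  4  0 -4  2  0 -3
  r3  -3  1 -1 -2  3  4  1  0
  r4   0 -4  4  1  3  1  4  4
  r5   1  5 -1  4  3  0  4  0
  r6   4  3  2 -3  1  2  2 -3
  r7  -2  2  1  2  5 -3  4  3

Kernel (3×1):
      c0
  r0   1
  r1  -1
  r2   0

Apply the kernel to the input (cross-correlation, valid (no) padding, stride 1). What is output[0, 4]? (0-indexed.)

The receptive field on the input at this output position is [-4 / 4 / -4]. Elementwise product with the kernel and sum: -4·1 + 4·-1.

-8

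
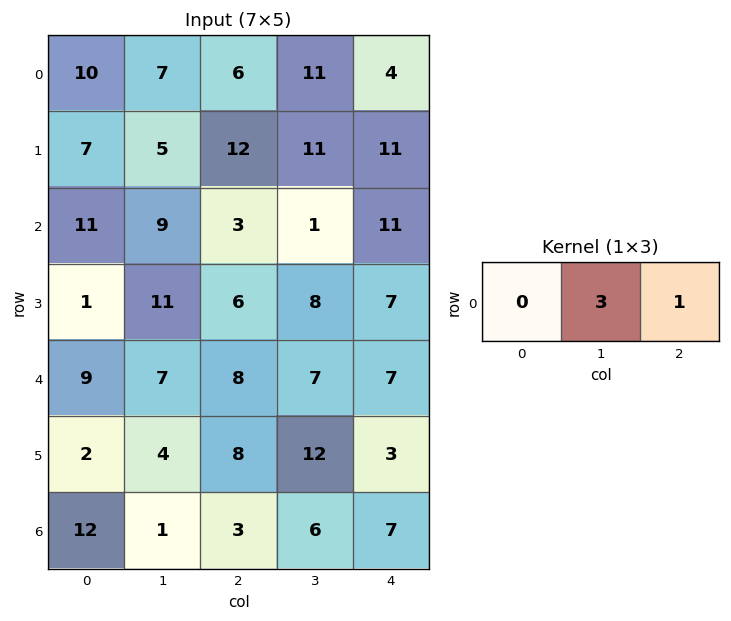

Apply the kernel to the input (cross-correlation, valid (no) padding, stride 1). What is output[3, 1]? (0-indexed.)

26

The receptive field on the input at this output position is [11 6 8]. Elementwise product with the kernel and sum: 6·3 + 8·1.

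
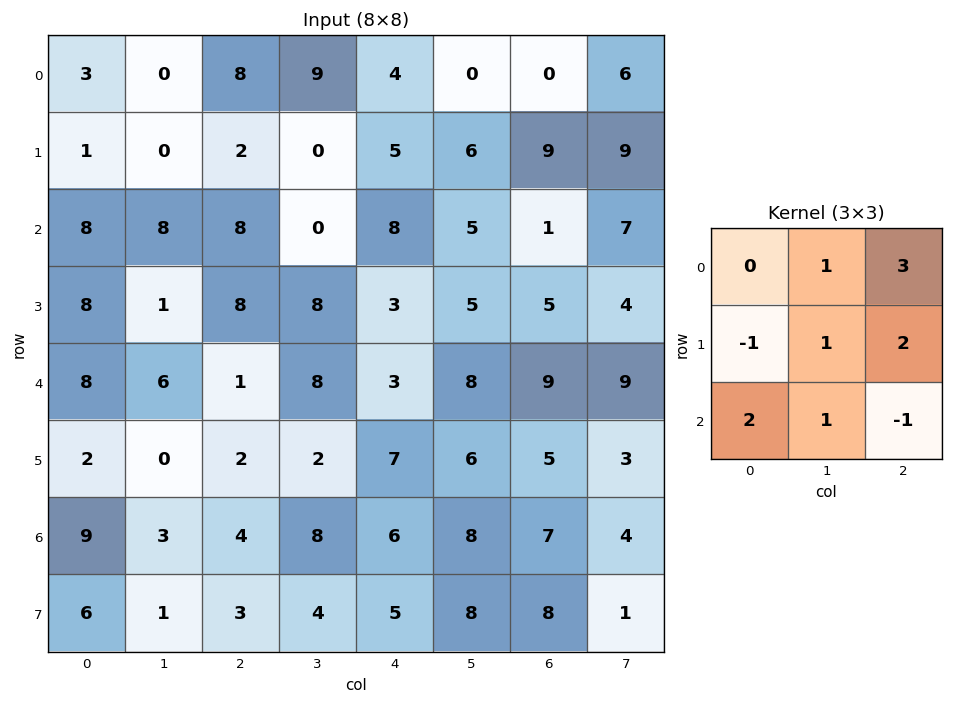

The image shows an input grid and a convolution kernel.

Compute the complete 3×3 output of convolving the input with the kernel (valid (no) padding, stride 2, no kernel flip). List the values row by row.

Output[0,0]: The receptive field on the input at this output position is [3 0 8 / 1 0 2 / 8 8 8]. Elementwise product with the kernel and sum: 0·1 + 8·3 + 1·-1 + 0·1 + 2·2 + 8·2 + 8·1 + 8·-1.
Output[0,1]: The receptive field on the input at this output position is [8 9 4 / 2 0 5 / 8 0 8]. Elementwise product with the kernel and sum: 9·1 + 4·3 + 2·-1 + 0·1 + 5·2 + 8·2 + 0·1 + 8·-1.

43 37 39
62 37 25
28 41 57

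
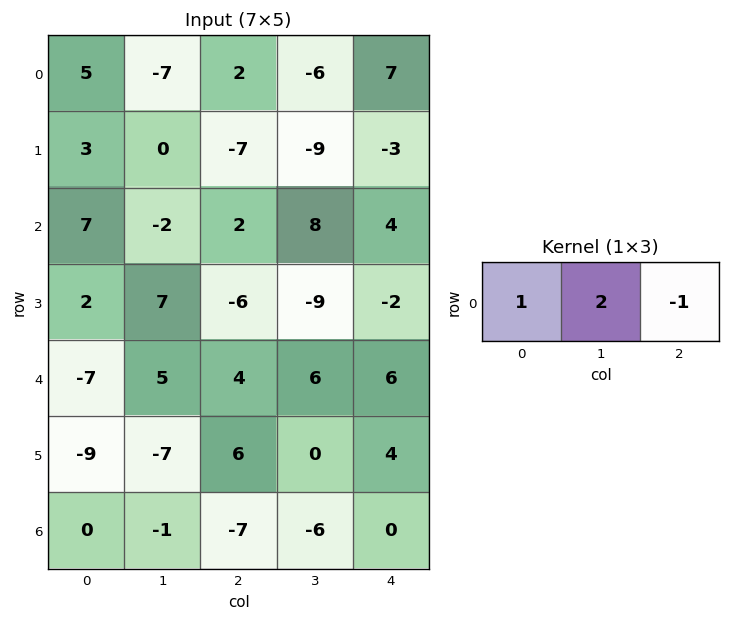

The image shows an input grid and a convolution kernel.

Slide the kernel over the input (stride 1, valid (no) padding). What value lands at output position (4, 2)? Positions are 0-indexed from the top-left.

10

The receptive field on the input at this output position is [4 6 6]. Elementwise product with the kernel and sum: 4·1 + 6·2 + 6·-1.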